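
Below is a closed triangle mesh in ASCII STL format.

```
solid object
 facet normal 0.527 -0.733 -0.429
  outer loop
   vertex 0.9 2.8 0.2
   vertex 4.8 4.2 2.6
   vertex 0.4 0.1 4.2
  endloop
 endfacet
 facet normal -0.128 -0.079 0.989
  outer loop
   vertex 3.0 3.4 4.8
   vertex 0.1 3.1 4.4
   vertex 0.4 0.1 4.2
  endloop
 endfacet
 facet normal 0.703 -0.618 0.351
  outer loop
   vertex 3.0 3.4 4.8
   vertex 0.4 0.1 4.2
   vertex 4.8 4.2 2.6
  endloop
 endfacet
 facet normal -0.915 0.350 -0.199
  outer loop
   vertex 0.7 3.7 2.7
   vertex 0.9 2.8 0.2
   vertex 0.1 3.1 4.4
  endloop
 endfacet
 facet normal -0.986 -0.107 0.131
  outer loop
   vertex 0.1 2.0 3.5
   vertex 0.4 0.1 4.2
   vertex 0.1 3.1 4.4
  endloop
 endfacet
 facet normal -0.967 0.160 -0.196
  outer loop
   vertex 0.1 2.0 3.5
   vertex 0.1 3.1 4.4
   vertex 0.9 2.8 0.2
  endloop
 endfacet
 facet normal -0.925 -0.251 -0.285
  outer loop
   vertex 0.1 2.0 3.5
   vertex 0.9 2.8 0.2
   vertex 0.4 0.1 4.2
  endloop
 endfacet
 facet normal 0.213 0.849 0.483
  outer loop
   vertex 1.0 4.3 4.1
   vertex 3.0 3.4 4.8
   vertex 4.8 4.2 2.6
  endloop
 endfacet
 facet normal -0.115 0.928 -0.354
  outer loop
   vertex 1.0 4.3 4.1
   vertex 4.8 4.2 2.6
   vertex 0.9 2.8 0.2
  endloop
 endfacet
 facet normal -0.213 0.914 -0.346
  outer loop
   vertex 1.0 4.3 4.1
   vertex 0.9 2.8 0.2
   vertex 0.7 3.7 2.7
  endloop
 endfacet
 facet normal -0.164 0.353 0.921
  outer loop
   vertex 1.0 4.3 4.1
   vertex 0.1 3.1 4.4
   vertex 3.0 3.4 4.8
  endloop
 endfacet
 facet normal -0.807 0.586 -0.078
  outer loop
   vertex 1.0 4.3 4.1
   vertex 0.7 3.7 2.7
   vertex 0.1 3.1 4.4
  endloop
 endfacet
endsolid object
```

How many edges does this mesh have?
18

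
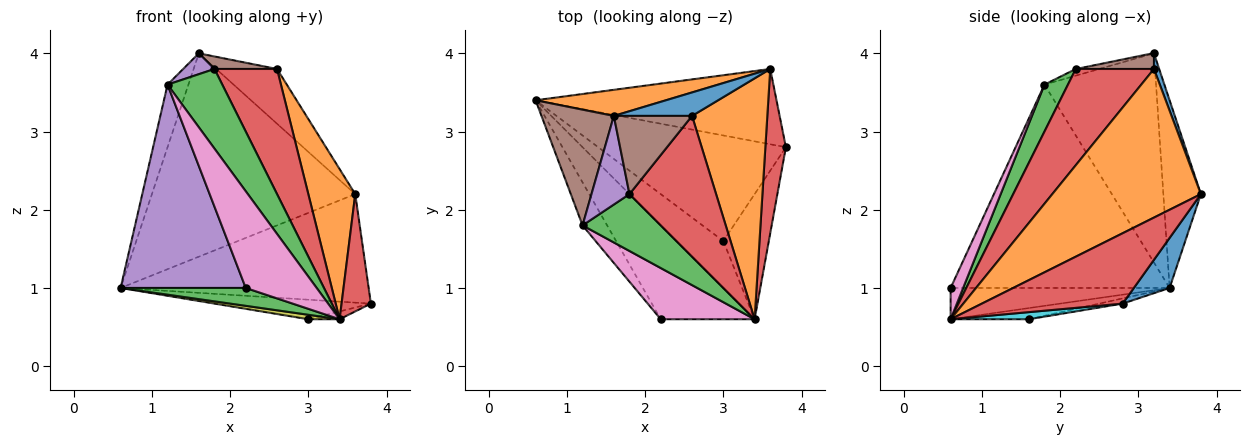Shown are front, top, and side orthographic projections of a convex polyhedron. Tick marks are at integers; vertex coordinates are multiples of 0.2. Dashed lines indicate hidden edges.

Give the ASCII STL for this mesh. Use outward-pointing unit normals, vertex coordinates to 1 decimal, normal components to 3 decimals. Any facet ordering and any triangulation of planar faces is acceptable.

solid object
 facet normal 0.118 0.816 -0.566
  outer loop
   vertex 3.6 3.8 2.2
   vertex 3.8 2.8 0.8
   vertex 0.6 3.4 1.0
  endloop
 endfacet
 facet normal -0.180 0.976 0.125
  outer loop
   vertex 3.6 3.8 2.2
   vertex 0.6 3.4 1.0
   vertex 1.6 3.2 4.0
  endloop
 endfacet
 facet normal -0.311 -0.178 -0.934
  outer loop
   vertex 3.4 0.6 0.6
   vertex 2.2 0.6 1.0
   vertex 0.6 3.4 1.0
  endloop
 endfacet
 facet normal 0.941 -0.196 0.275
  outer loop
   vertex 3.4 0.6 0.6
   vertex 3.8 2.8 0.8
   vertex 3.6 3.8 2.2
  endloop
 endfacet
 facet normal -0.864 -0.493 -0.104
  outer loop
   vertex 1.2 1.8 3.6
   vertex 0.6 3.4 1.0
   vertex 2.2 0.6 1.0
  endloop
 endfacet
 facet normal -0.931 0.174 0.322
  outer loop
   vertex 1.2 1.8 3.6
   vertex 1.6 3.2 4.0
   vertex 0.6 3.4 1.0
  endloop
 endfacet
 facet normal 0.154 -0.873 0.462
  outer loop
   vertex 1.2 1.8 3.6
   vertex 2.2 0.6 1.0
   vertex 3.4 0.6 0.6
  endloop
 endfacet
 facet normal -0.027 0.182 -0.983
  outer loop
   vertex 3.0 1.6 0.6
   vertex 0.6 3.4 1.0
   vertex 3.8 2.8 0.8
  endloop
 endfacet
 facet normal -0.231 -0.092 -0.969
  outer loop
   vertex 3.0 1.6 0.6
   vertex 3.4 0.6 0.6
   vertex 0.6 3.4 1.0
  endloop
 endfacet
 facet normal 0.154 0.062 -0.986
  outer loop
   vertex 3.0 1.6 0.6
   vertex 3.8 2.8 0.8
   vertex 3.4 0.6 0.6
  endloop
 endfacet
 facet normal 0.079 0.916 0.393
  outer loop
   vertex 2.6 3.2 3.8
   vertex 3.6 3.8 2.2
   vertex 1.6 3.2 4.0
  endloop
 endfacet
 facet normal 0.859 -0.271 0.435
  outer loop
   vertex 2.6 3.2 3.8
   vertex 3.4 0.6 0.6
   vertex 3.6 3.8 2.2
  endloop
 endfacet
 facet normal 0.329 -0.768 0.549
  outer loop
   vertex 1.8 2.2 3.8
   vertex 1.2 1.8 3.6
   vertex 3.4 0.6 0.6
  endloop
 endfacet
 facet normal 0.639 -0.511 0.575
  outer loop
   vertex 1.8 2.2 3.8
   vertex 3.4 0.6 0.6
   vertex 2.6 3.2 3.8
  endloop
 endfacet
 facet normal -0.169 -0.226 0.959
  outer loop
   vertex 1.8 2.2 3.8
   vertex 1.6 3.2 4.0
   vertex 1.2 1.8 3.6
  endloop
 endfacet
 facet normal 0.194 -0.155 0.969
  outer loop
   vertex 1.8 2.2 3.8
   vertex 2.6 3.2 3.8
   vertex 1.6 3.2 4.0
  endloop
 endfacet
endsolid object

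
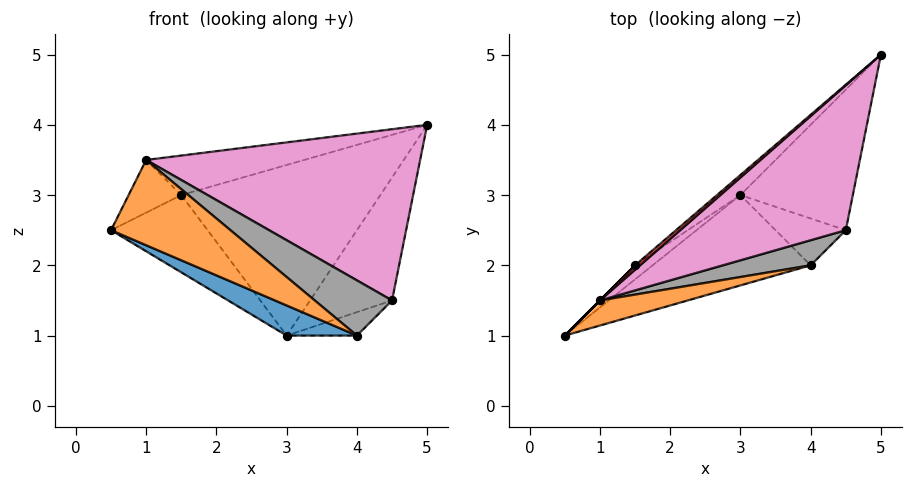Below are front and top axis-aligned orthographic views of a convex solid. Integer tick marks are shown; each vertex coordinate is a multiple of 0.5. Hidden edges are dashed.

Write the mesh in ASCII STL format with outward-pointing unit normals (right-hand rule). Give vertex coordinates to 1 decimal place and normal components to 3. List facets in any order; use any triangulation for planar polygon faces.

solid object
 facet normal -0.302 -0.302 -0.905
  outer loop
   vertex 3.0 3.0 1.0
   vertex 4.0 2.0 1.0
   vertex 0.5 1.0 2.5
  endloop
 endfacet
 facet normal 0.367 -0.892 0.262
  outer loop
   vertex 1.0 1.5 3.5
   vertex 0.5 1.0 2.5
   vertex 4.0 2.0 1.0
  endloop
 endfacet
 facet normal -0.707 0.707 0.000
  outer loop
   vertex 1.5 2.0 3.0
   vertex 0.5 1.0 2.5
   vertex 1.0 1.5 3.5
  endloop
 endfacet
 facet normal -0.662 0.745 0.083
  outer loop
   vertex 1.5 2.0 3.0
   vertex 1.0 1.5 3.5
   vertex 5.0 5.0 4.0
  endloop
 endfacet
 facet normal -0.667 0.733 -0.133
  outer loop
   vertex 1.5 2.0 3.0
   vertex 3.0 3.0 1.0
   vertex 0.5 1.0 2.5
  endloop
 endfacet
 facet normal -0.633 0.769 -0.090
  outer loop
   vertex 1.5 2.0 3.0
   vertex 5.0 5.0 4.0
   vertex 3.0 3.0 1.0
  endloop
 endfacet
 facet normal 0.506 -0.658 0.557
  outer loop
   vertex 4.5 2.5 1.5
   vertex 5.0 5.0 4.0
   vertex 1.0 1.5 3.5
  endloop
 endfacet
 facet normal 0.445 -0.815 0.371
  outer loop
   vertex 4.5 2.5 1.5
   vertex 1.0 1.5 3.5
   vertex 4.0 2.0 1.0
  endloop
 endfacet
 facet normal 0.426 0.596 -0.681
  outer loop
   vertex 4.5 2.5 1.5
   vertex 3.0 3.0 1.0
   vertex 5.0 5.0 4.0
  endloop
 endfacet
 facet normal 0.408 0.408 -0.816
  outer loop
   vertex 4.5 2.5 1.5
   vertex 4.0 2.0 1.0
   vertex 3.0 3.0 1.0
  endloop
 endfacet
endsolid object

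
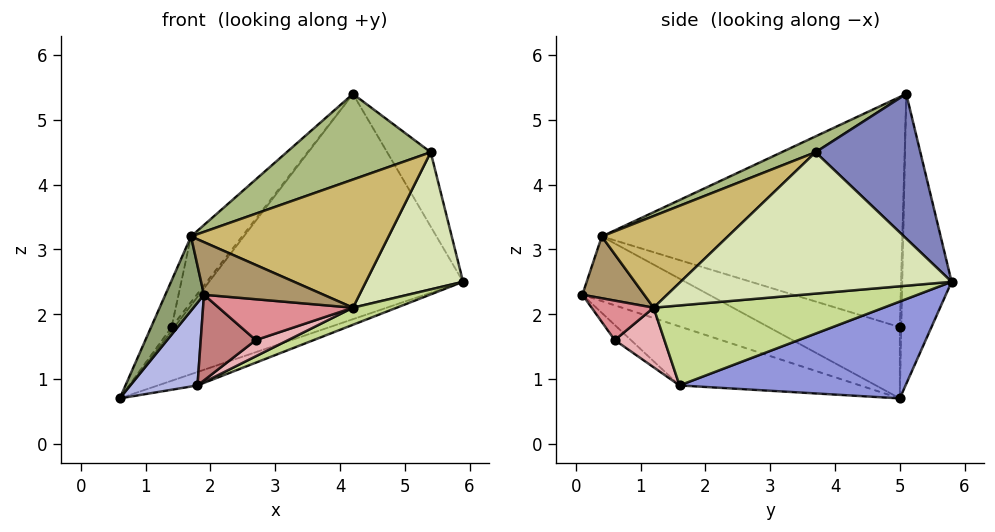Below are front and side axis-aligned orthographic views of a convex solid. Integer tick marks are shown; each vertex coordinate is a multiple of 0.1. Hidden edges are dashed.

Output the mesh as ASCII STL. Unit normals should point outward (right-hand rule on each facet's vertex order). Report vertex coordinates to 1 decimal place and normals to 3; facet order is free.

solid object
 facet normal -0.189 0.974 0.124
  outer loop
   vertex 4.2 5.1 5.4
   vertex 5.9 5.8 2.5
   vertex 0.6 5.0 0.7
  endloop
 endfacet
 facet normal 0.780 0.324 0.535
  outer loop
   vertex 5.4 3.7 4.5
   vertex 5.9 5.8 2.5
   vertex 4.2 5.1 5.4
  endloop
 endfacet
 facet normal 0.314 0.055 -0.948
  outer loop
   vertex 1.8 1.6 0.9
   vertex 0.6 5.0 0.7
   vertex 5.9 5.8 2.5
  endloop
 endfacet
 facet normal -0.896 -0.333 -0.293
  outer loop
   vertex 1.8 1.6 0.9
   vertex 1.9 0.1 2.3
   vertex 0.6 5.0 0.7
  endloop
 endfacet
 facet normal -0.950 -0.290 -0.115
  outer loop
   vertex 1.7 0.4 3.2
   vertex 0.6 5.0 0.7
   vertex 1.9 0.1 2.3
  endloop
 endfacet
 facet normal 0.110 -0.469 0.876
  outer loop
   vertex 1.7 0.4 3.2
   vertex 5.4 3.7 4.5
   vertex 4.2 5.1 5.4
  endloop
 endfacet
 facet normal 0.435 -0.083 -0.897
  outer loop
   vertex 4.2 1.2 2.1
   vertex 1.8 1.6 0.9
   vertex 5.9 5.8 2.5
  endloop
 endfacet
 facet normal 0.935 -0.335 -0.118
  outer loop
   vertex 4.2 1.2 2.1
   vertex 5.9 5.8 2.5
   vertex 5.4 3.7 4.5
  endloop
 endfacet
 facet normal 0.427 -0.825 0.370
  outer loop
   vertex 4.2 1.2 2.1
   vertex 1.7 0.4 3.2
   vertex 1.9 0.1 2.3
  endloop
 endfacet
 facet normal 0.459 -0.720 0.520
  outer loop
   vertex 4.2 1.2 2.1
   vertex 5.4 3.7 4.5
   vertex 1.7 0.4 3.2
  endloop
 endfacet
 facet normal -0.455 0.827 0.331
  outer loop
   vertex 1.4 5.0 1.8
   vertex 4.2 5.1 5.4
   vertex 0.6 5.0 0.7
  endloop
 endfacet
 facet normal -0.802 0.125 0.584
  outer loop
   vertex 1.4 5.0 1.8
   vertex 0.6 5.0 0.7
   vertex 1.7 0.4 3.2
  endloop
 endfacet
 facet normal -0.784 0.133 0.606
  outer loop
   vertex 1.4 5.0 1.8
   vertex 1.7 0.4 3.2
   vertex 4.2 5.1 5.4
  endloop
 endfacet
 facet normal -0.199 -0.676 -0.710
  outer loop
   vertex 2.7 0.6 1.6
   vertex 1.9 0.1 2.3
   vertex 1.8 1.6 0.9
  endloop
 endfacet
 facet normal 0.414 -0.895 -0.167
  outer loop
   vertex 2.7 0.6 1.6
   vertex 4.2 1.2 2.1
   vertex 1.9 0.1 2.3
  endloop
 endfacet
 facet normal 0.397 -0.259 -0.880
  outer loop
   vertex 2.7 0.6 1.6
   vertex 1.8 1.6 0.9
   vertex 4.2 1.2 2.1
  endloop
 endfacet
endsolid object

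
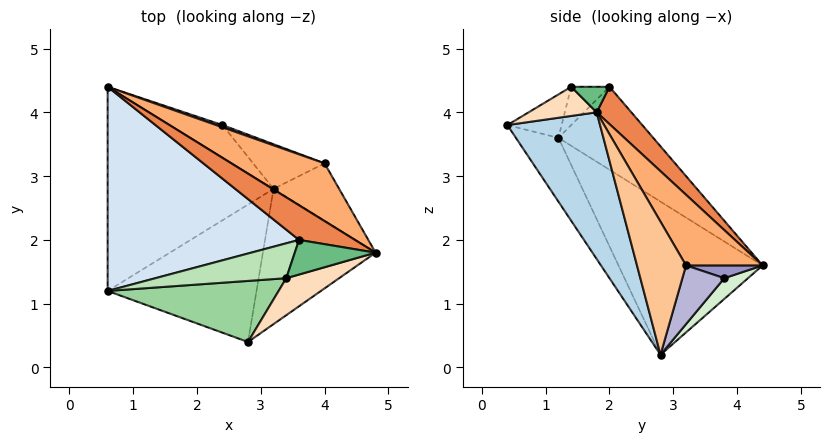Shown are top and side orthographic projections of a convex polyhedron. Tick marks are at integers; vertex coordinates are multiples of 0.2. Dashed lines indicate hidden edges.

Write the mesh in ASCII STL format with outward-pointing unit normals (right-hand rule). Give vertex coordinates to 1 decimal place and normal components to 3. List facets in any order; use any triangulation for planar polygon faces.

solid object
 facet normal -0.616 -0.417 -0.668
  outer loop
   vertex 3.2 2.8 0.2
   vertex 0.6 1.2 3.6
   vertex 0.6 4.4 1.6
  endloop
 endfacet
 facet normal -0.239 -0.796 -0.557
  outer loop
   vertex 2.8 0.4 3.8
   vertex 0.6 1.2 3.6
   vertex 3.2 2.8 0.2
  endloop
 endfacet
 facet normal 0.548 -0.723 -0.421
  outer loop
   vertex 2.8 0.4 3.8
   vertex 3.2 2.8 0.2
   vertex 4.8 1.8 4.0
  endloop
 endfacet
 facet normal -0.345 0.497 0.796
  outer loop
   vertex 3.6 2.0 4.4
   vertex 0.6 4.4 1.6
   vertex 0.6 1.2 3.6
  endloop
 endfacet
 facet normal 0.286 0.857 0.429
  outer loop
   vertex 3.6 2.0 4.4
   vertex 4.8 1.8 4.0
   vertex 0.6 4.4 1.6
  endloop
 endfacet
 facet normal 0.305 0.863 0.402
  outer loop
   vertex 4.0 3.2 1.6
   vertex 0.6 4.4 1.6
   vertex 4.8 1.8 4.0
  endloop
 endfacet
 facet normal 0.871 -0.239 -0.430
  outer loop
   vertex 4.0 3.2 1.6
   vertex 4.8 1.8 4.0
   vertex 3.2 2.8 0.2
  endloop
 endfacet
 facet normal 0.374 -0.632 0.679
  outer loop
   vertex 3.4 1.4 4.4
   vertex 2.8 0.4 3.8
   vertex 4.8 1.8 4.0
  endloop
 endfacet
 facet normal 0.300 -0.100 0.949
  outer loop
   vertex 3.4 1.4 4.4
   vertex 4.8 1.8 4.0
   vertex 3.6 2.0 4.4
  endloop
 endfacet
 facet normal -0.226 -0.398 0.889
  outer loop
   vertex 3.4 1.4 4.4
   vertex 0.6 1.2 3.6
   vertex 2.8 0.4 3.8
  endloop
 endfacet
 facet normal -0.280 0.093 0.956
  outer loop
   vertex 3.4 1.4 4.4
   vertex 3.6 2.0 4.4
   vertex 0.6 1.2 3.6
  endloop
 endfacet
 facet normal 0.212 0.816 -0.538
  outer loop
   vertex 2.4 3.8 1.4
   vertex 3.2 2.8 0.2
   vertex 0.6 4.4 1.6
  endloop
 endfacet
 facet normal 0.328 0.930 0.164
  outer loop
   vertex 2.4 3.8 1.4
   vertex 0.6 4.4 1.6
   vertex 4.0 3.2 1.6
  endloop
 endfacet
 facet normal 0.363 0.820 -0.442
  outer loop
   vertex 2.4 3.8 1.4
   vertex 4.0 3.2 1.6
   vertex 3.2 2.8 0.2
  endloop
 endfacet
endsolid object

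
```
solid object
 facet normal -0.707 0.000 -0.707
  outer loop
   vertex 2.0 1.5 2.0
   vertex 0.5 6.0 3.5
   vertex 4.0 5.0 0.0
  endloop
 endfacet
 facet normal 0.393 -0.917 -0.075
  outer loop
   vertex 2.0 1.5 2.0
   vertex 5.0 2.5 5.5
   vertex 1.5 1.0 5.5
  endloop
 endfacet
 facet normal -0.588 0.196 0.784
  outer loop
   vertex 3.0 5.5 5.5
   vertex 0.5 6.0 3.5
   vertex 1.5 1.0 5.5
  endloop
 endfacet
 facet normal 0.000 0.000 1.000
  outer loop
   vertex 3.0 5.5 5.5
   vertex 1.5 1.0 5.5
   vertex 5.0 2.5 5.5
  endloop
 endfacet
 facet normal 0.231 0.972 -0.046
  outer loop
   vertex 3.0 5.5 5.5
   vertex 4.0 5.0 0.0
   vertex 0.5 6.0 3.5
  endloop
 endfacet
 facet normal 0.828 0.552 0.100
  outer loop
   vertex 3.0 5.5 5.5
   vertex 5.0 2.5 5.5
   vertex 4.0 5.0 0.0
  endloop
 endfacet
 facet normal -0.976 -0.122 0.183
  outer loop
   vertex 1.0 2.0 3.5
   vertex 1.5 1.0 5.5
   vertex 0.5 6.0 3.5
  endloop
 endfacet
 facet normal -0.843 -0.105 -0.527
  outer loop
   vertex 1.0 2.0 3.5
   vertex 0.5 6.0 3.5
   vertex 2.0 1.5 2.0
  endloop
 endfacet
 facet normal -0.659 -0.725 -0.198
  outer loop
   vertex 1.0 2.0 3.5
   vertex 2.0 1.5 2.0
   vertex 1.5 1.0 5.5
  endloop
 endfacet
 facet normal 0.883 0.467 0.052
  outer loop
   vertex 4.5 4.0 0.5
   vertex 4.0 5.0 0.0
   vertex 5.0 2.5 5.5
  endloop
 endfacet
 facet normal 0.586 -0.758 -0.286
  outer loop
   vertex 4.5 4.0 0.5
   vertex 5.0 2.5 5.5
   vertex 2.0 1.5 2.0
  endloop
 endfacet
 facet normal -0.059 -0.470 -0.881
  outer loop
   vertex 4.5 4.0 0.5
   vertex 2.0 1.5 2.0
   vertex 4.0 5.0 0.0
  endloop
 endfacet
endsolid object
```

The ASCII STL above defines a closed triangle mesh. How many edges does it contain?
18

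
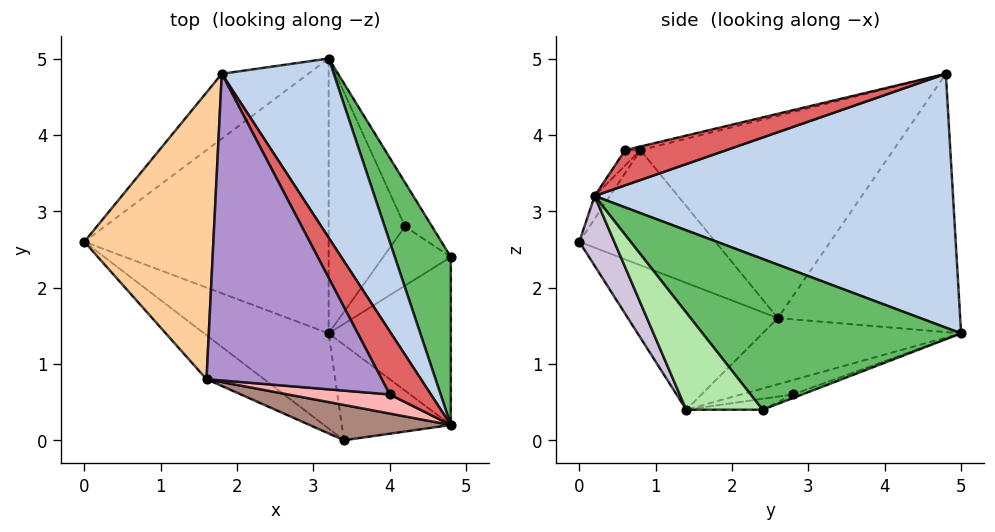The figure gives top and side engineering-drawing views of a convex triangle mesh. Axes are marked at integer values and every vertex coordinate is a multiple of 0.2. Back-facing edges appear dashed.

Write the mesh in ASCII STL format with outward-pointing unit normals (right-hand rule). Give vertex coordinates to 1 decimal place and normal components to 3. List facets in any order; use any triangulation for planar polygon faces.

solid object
 facet normal -0.596 0.778 -0.200
  outer loop
   vertex 1.8 4.8 4.8
   vertex 3.2 5.0 1.4
   vertex 0.0 2.6 1.6
  endloop
 endfacet
 facet normal 0.832 0.415 0.367
  outer loop
   vertex 1.8 4.8 4.8
   vertex 4.8 0.2 3.2
   vertex 3.2 5.0 1.4
  endloop
 endfacet
 facet normal -0.252 0.259 -0.932
  outer loop
   vertex 3.2 1.4 0.4
   vertex 0.0 2.6 1.6
   vertex 3.2 5.0 1.4
  endloop
 endfacet
 facet normal -0.840 -0.092 0.535
  outer loop
   vertex 1.6 0.8 3.8
   vertex 1.8 4.8 4.8
   vertex 0.0 2.6 1.6
  endloop
 endfacet
 facet normal 0.857 0.405 0.318
  outer loop
   vertex 4.8 2.4 0.4
   vertex 3.2 5.0 1.4
   vertex 4.8 0.2 3.2
  endloop
 endfacet
 facet normal 0.441 -0.706 -0.554
  outer loop
   vertex 4.8 2.4 0.4
   vertex 4.8 0.2 3.2
   vertex 3.2 1.4 0.4
  endloop
 endfacet
 facet normal 0.642 0.157 0.751
  outer loop
   vertex 4.0 0.6 3.8
   vertex 4.8 0.2 3.2
   vertex 1.8 4.8 4.8
  endloop
 endfacet
 facet normal -0.073 -0.872 0.484
  outer loop
   vertex 4.0 0.6 3.8
   vertex 1.6 0.8 3.8
   vertex 4.8 0.2 3.2
  endloop
 endfacet
 facet normal -0.020 -0.242 0.970
  outer loop
   vertex 4.0 0.6 3.8
   vertex 1.8 4.8 4.8
   vertex 1.6 0.8 3.8
  endloop
 endfacet
 facet normal 0.337 -0.780 -0.527
  outer loop
   vertex 3.4 0.0 2.6
   vertex 3.2 1.4 0.4
   vertex 4.8 0.2 3.2
  endloop
 endfacet
 facet normal -0.076 -0.879 0.471
  outer loop
   vertex 3.4 0.0 2.6
   vertex 4.8 0.2 3.2
   vertex 1.6 0.8 3.8
  endloop
 endfacet
 facet normal -0.456 -0.769 -0.448
  outer loop
   vertex 3.4 0.0 2.6
   vertex 0.0 2.6 1.6
   vertex 3.2 1.4 0.4
  endloop
 endfacet
 facet normal -0.535 -0.802 -0.267
  outer loop
   vertex 3.4 0.0 2.6
   vertex 1.6 0.8 3.8
   vertex 0.0 2.6 1.6
  endloop
 endfacet
 facet normal -0.179 0.263 -0.948
  outer loop
   vertex 4.2 2.8 0.6
   vertex 3.2 1.4 0.4
   vertex 3.2 5.0 1.4
  endloop
 endfacet
 facet normal -0.124 0.289 -0.949
  outer loop
   vertex 4.2 2.8 0.6
   vertex 3.2 5.0 1.4
   vertex 4.8 2.4 0.4
  endloop
 endfacet
 facet normal -0.154 0.247 -0.957
  outer loop
   vertex 4.2 2.8 0.6
   vertex 4.8 2.4 0.4
   vertex 3.2 1.4 0.4
  endloop
 endfacet
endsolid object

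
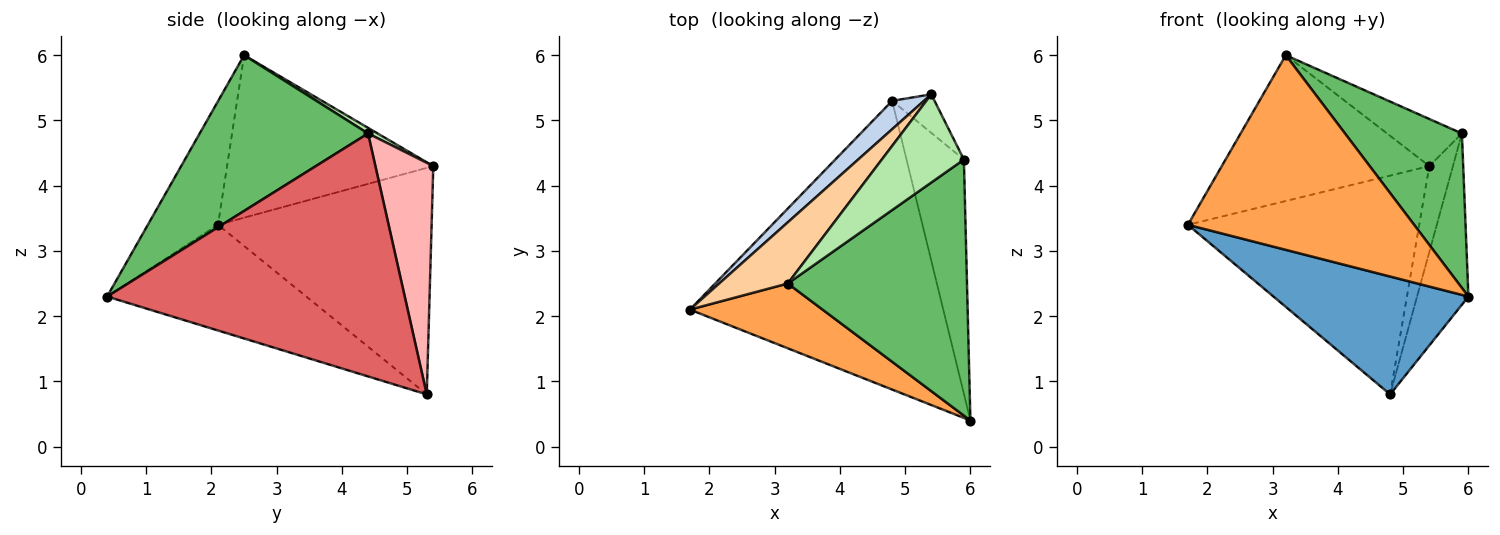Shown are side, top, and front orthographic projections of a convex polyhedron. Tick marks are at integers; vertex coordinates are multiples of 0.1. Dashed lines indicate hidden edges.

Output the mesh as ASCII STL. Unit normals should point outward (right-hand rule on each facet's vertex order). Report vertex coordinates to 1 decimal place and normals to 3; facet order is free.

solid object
 facet normal -0.360 -0.353 -0.864
  outer loop
   vertex 4.8 5.3 0.8
   vertex 6.0 0.4 2.3
   vertex 1.7 2.1 3.4
  endloop
 endfacet
 facet normal -0.675 0.731 0.095
  outer loop
   vertex 4.8 5.3 0.8
   vertex 1.7 2.1 3.4
   vertex 5.4 5.4 4.3
  endloop
 endfacet
 facet normal -0.282 -0.910 0.303
  outer loop
   vertex 3.2 2.5 6.0
   vertex 1.7 2.1 3.4
   vertex 6.0 0.4 2.3
  endloop
 endfacet
 facet normal -0.676 0.680 0.285
  outer loop
   vertex 3.2 2.5 6.0
   vertex 5.4 5.4 4.3
   vertex 1.7 2.1 3.4
  endloop
 endfacet
 facet normal 0.597 -0.414 0.687
  outer loop
   vertex 5.9 4.4 4.8
   vertex 3.2 2.5 6.0
   vertex 6.0 0.4 2.3
  endloop
 endfacet
 facet normal 0.060 0.470 0.880
  outer loop
   vertex 5.9 4.4 4.8
   vertex 5.4 5.4 4.3
   vertex 3.2 2.5 6.0
  endloop
 endfacet
 facet normal 0.960 0.166 -0.227
  outer loop
   vertex 5.9 4.4 4.8
   vertex 6.0 0.4 2.3
   vertex 4.8 5.3 0.8
  endloop
 endfacet
 facet normal 0.913 0.373 -0.167
  outer loop
   vertex 5.9 4.4 4.8
   vertex 4.8 5.3 0.8
   vertex 5.4 5.4 4.3
  endloop
 endfacet
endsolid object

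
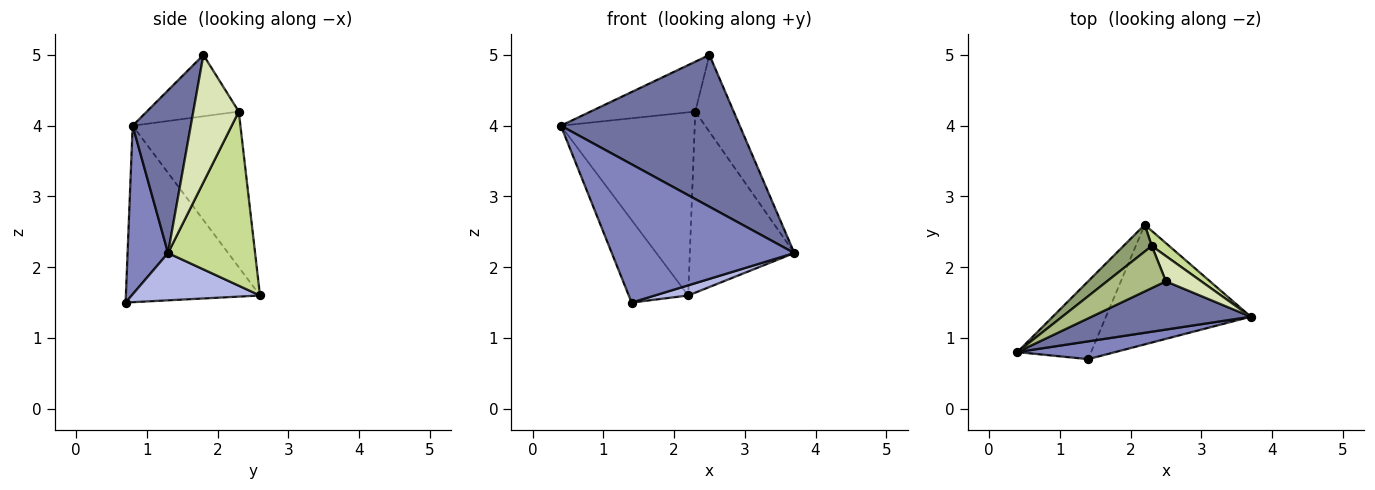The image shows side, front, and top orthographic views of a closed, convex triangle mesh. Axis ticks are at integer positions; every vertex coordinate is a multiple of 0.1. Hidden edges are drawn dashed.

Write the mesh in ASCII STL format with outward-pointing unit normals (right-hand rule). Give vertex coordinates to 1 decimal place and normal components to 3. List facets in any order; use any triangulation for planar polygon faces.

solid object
 facet normal 0.296 -0.910 0.289
  outer loop
   vertex 2.5 1.8 5.0
   vertex 0.4 0.8 4.0
   vertex 3.7 1.3 2.2
  endloop
 endfacet
 facet normal 0.215 -0.969 0.125
  outer loop
   vertex 1.4 0.7 1.5
   vertex 3.7 1.3 2.2
   vertex 0.4 0.8 4.0
  endloop
 endfacet
 facet normal -0.854 0.378 -0.357
  outer loop
   vertex 1.4 0.7 1.5
   vertex 0.4 0.8 4.0
   vertex 2.2 2.6 1.6
  endloop
 endfacet
 facet normal 0.309 -0.080 -0.948
  outer loop
   vertex 1.4 0.7 1.5
   vertex 2.2 2.6 1.6
   vertex 3.7 1.3 2.2
  endloop
 endfacet
 facet normal -0.623 0.774 0.113
  outer loop
   vertex 2.3 2.3 4.2
   vertex 2.2 2.6 1.6
   vertex 0.4 0.8 4.0
  endloop
 endfacet
 facet normal -0.557 0.634 0.536
  outer loop
   vertex 2.3 2.3 4.2
   vertex 0.4 0.8 4.0
   vertex 2.5 1.8 5.0
  endloop
 endfacet
 facet normal 0.639 0.767 0.064
  outer loop
   vertex 2.3 2.3 4.2
   vertex 3.7 1.3 2.2
   vertex 2.2 2.6 1.6
  endloop
 endfacet
 facet normal 0.747 0.631 0.208
  outer loop
   vertex 2.3 2.3 4.2
   vertex 2.5 1.8 5.0
   vertex 3.7 1.3 2.2
  endloop
 endfacet
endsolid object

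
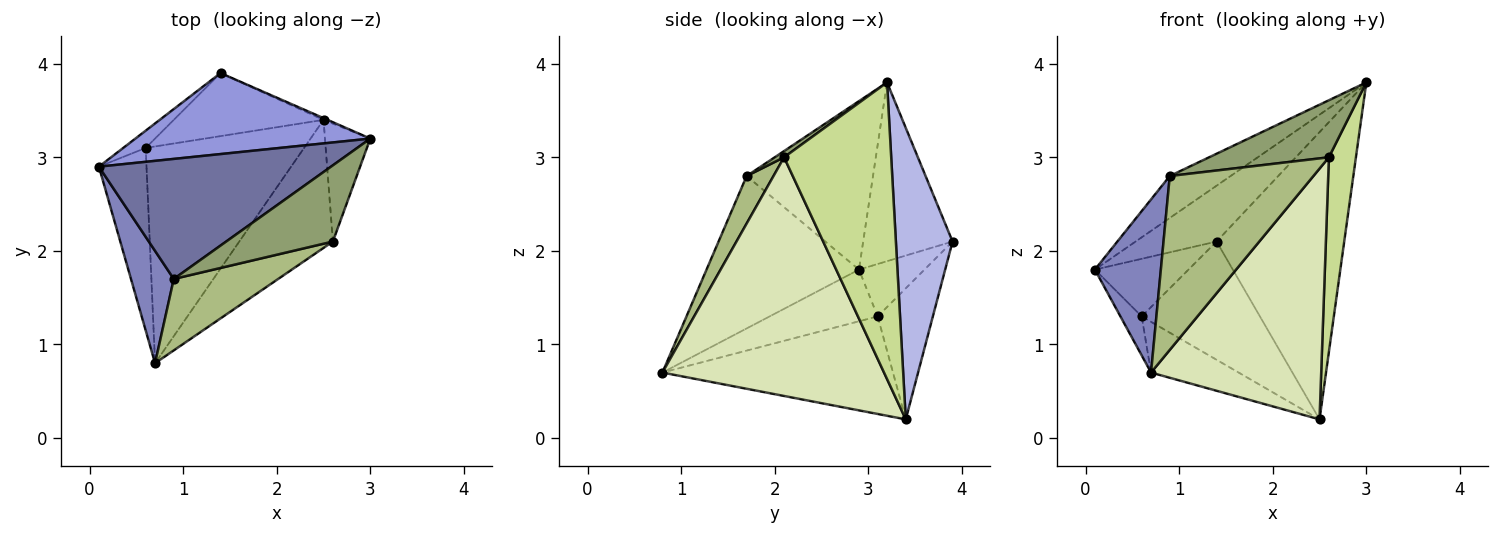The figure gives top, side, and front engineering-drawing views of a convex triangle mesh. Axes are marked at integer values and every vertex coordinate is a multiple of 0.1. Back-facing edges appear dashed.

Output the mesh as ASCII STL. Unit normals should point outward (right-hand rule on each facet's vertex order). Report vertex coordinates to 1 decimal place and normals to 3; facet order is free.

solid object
 facet normal -0.565 0.272 0.779
  outer loop
   vertex 0.9 1.7 2.8
   vertex 3.0 3.2 3.8
   vertex 0.1 2.9 1.8
  endloop
 endfacet
 facet normal -0.889 -0.385 0.249
  outer loop
   vertex 0.9 1.7 2.8
   vertex 0.1 2.9 1.8
   vertex 0.7 0.8 0.7
  endloop
 endfacet
 facet normal -0.531 0.481 0.698
  outer loop
   vertex 1.4 3.9 2.1
   vertex 0.1 2.9 1.8
   vertex 3.0 3.2 3.8
  endloop
 endfacet
 facet normal 0.406 0.914 -0.006
  outer loop
   vertex 1.4 3.9 2.1
   vertex 3.0 3.2 3.8
   vertex 2.5 3.4 0.2
  endloop
 endfacet
 facet normal 0.047 -0.599 0.800
  outer loop
   vertex 2.6 2.1 3.0
   vertex 3.0 3.2 3.8
   vertex 0.9 1.7 2.8
  endloop
 endfacet
 facet normal 0.170 -0.911 0.374
  outer loop
   vertex 2.6 2.1 3.0
   vertex 0.9 1.7 2.8
   vertex 0.7 0.8 0.7
  endloop
 endfacet
 facet normal 0.959 -0.242 -0.147
  outer loop
   vertex 2.6 2.1 3.0
   vertex 2.5 3.4 0.2
   vertex 3.0 3.2 3.8
  endloop
 endfacet
 facet normal 0.757 -0.581 -0.297
  outer loop
   vertex 2.6 2.1 3.0
   vertex 0.7 0.8 0.7
   vertex 2.5 3.4 0.2
  endloop
 endfacet
 facet normal -0.557 0.796 -0.239
  outer loop
   vertex 0.6 3.1 1.3
   vertex 0.1 2.9 1.8
   vertex 1.4 3.9 2.1
  endloop
 endfacet
 facet normal -0.381 0.816 -0.435
  outer loop
   vertex 0.6 3.1 1.3
   vertex 1.4 3.9 2.1
   vertex 2.5 3.4 0.2
  endloop
 endfacet
 facet normal -0.728 0.143 -0.671
  outer loop
   vertex 0.6 3.1 1.3
   vertex 0.7 0.8 0.7
   vertex 0.1 2.9 1.8
  endloop
 endfacet
 facet normal -0.514 0.195 -0.835
  outer loop
   vertex 0.6 3.1 1.3
   vertex 2.5 3.4 0.2
   vertex 0.7 0.8 0.7
  endloop
 endfacet
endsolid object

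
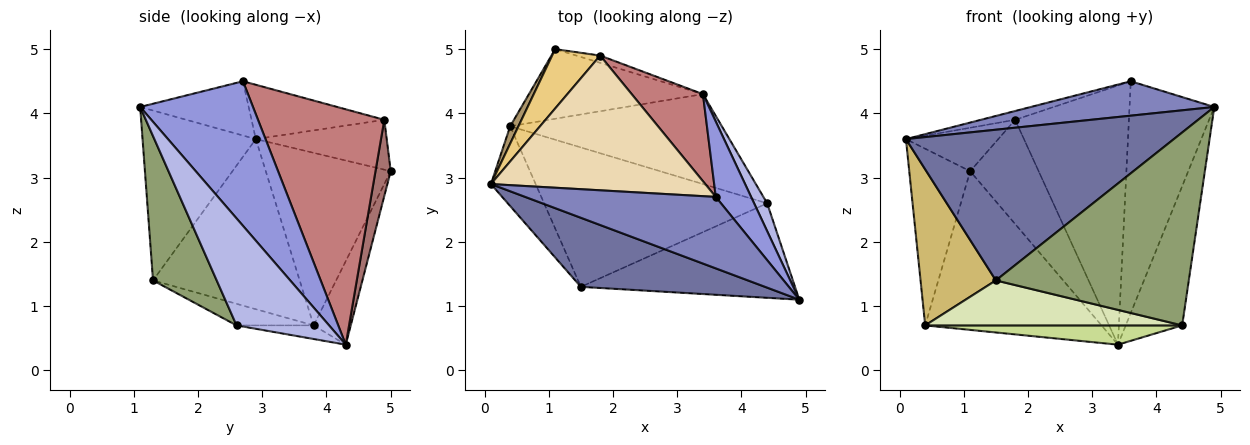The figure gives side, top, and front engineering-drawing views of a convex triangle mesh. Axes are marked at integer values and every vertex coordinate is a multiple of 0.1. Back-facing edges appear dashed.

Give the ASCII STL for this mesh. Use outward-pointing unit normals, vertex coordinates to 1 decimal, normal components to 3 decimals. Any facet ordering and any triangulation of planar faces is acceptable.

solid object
 facet normal -0.359 -0.849 0.389
  outer loop
   vertex 1.5 1.3 1.4
   vertex 4.9 1.1 4.1
   vertex 0.1 2.9 3.6
  endloop
 endfacet
 facet normal -0.248 -0.420 0.873
  outer loop
   vertex 3.6 2.7 4.5
   vertex 0.1 2.9 3.6
   vertex 4.9 1.1 4.1
  endloop
 endfacet
 facet normal 0.785 0.590 0.192
  outer loop
   vertex 3.6 2.7 4.5
   vertex 4.9 1.1 4.1
   vertex 3.4 4.3 0.4
  endloop
 endfacet
 facet normal 0.849 0.518 0.104
  outer loop
   vertex 4.4 2.6 0.7
   vertex 3.4 4.3 0.4
   vertex 4.9 1.1 4.1
  endloop
 endfacet
 facet normal 0.284 -0.861 -0.422
  outer loop
   vertex 4.4 2.6 0.7
   vertex 4.9 1.1 4.1
   vertex 1.5 1.3 1.4
  endloop
 endfacet
 facet normal -0.189 0.899 -0.394
  outer loop
   vertex 0.4 3.8 0.7
   vertex 1.1 5.0 3.1
   vertex 3.4 4.3 0.4
  endloop
 endfacet
 facet normal -0.063 -0.209 -0.976
  outer loop
   vertex 0.4 3.8 0.7
   vertex 3.4 4.3 0.4
   vertex 4.4 2.6 0.7
  endloop
 endfacet
 facet normal -0.092 -0.306 -0.948
  outer loop
   vertex 0.4 3.8 0.7
   vertex 4.4 2.6 0.7
   vertex 1.5 1.3 1.4
  endloop
 endfacet
 facet normal -0.898 0.438 0.043
  outer loop
   vertex 0.4 3.8 0.7
   vertex 0.1 2.9 3.6
   vertex 1.1 5.0 3.1
  endloop
 endfacet
 facet normal -0.866 -0.445 -0.228
  outer loop
   vertex 0.4 3.8 0.7
   vertex 1.5 1.3 1.4
   vertex 0.1 2.9 3.6
  endloop
 endfacet
 facet normal -0.642 0.453 0.618
  outer loop
   vertex 1.8 4.9 3.9
   vertex 1.1 5.0 3.1
   vertex 0.1 2.9 3.6
  endloop
 endfacet
 facet normal -0.245 0.063 0.967
  outer loop
   vertex 1.8 4.9 3.9
   vertex 0.1 2.9 3.6
   vertex 3.6 2.7 4.5
  endloop
 endfacet
 facet normal 0.217 0.974 -0.068
  outer loop
   vertex 1.8 4.9 3.9
   vertex 3.4 4.3 0.4
   vertex 1.1 5.0 3.1
  endloop
 endfacet
 facet normal 0.725 0.653 0.219
  outer loop
   vertex 1.8 4.9 3.9
   vertex 3.6 2.7 4.5
   vertex 3.4 4.3 0.4
  endloop
 endfacet
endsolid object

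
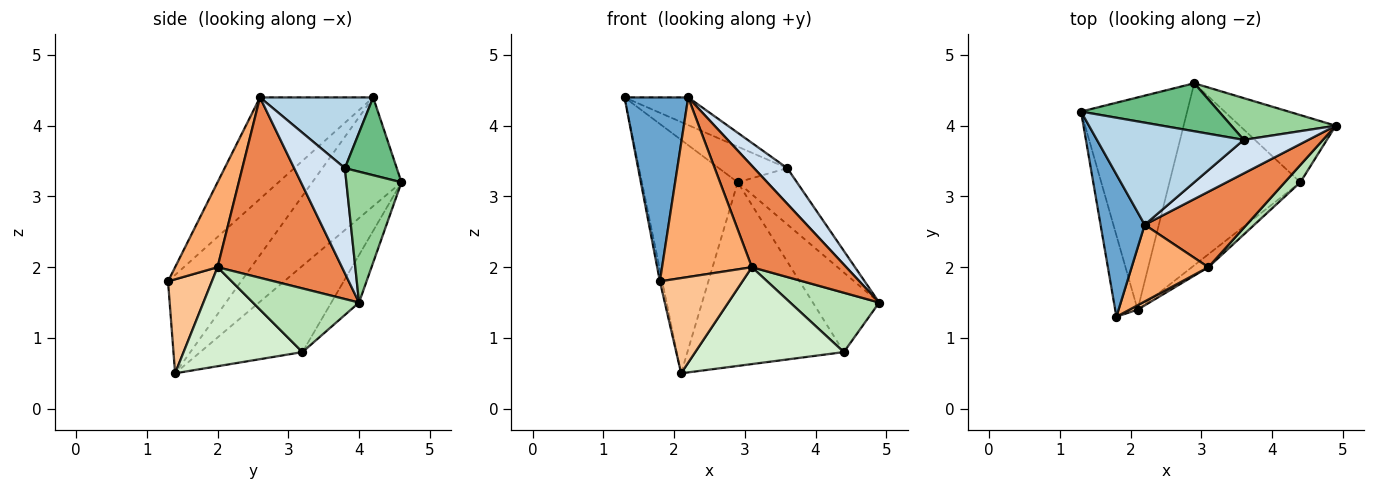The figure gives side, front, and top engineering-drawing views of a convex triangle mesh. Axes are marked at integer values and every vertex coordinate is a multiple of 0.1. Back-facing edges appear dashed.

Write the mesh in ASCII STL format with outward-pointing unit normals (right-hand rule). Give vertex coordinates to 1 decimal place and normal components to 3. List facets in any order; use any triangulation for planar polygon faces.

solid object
 facet normal -0.815 -0.458 0.355
  outer loop
   vertex 2.2 2.6 4.4
   vertex 1.3 4.2 4.4
   vertex 1.8 1.3 1.8
  endloop
 endfacet
 facet normal -0.974 0.031 -0.222
  outer loop
   vertex 2.1 1.4 0.5
   vertex 1.8 1.3 1.8
   vertex 1.3 4.2 4.4
  endloop
 endfacet
 facet normal 0.422 0.237 0.875
  outer loop
   vertex 3.6 3.8 3.4
   vertex 1.3 4.2 4.4
   vertex 2.2 2.6 4.4
  endloop
 endfacet
 facet normal 0.744 -0.487 0.458
  outer loop
   vertex 3.6 3.8 3.4
   vertex 2.2 2.6 4.4
   vertex 4.9 4.0 1.5
  endloop
 endfacet
 facet normal 0.726 -0.551 0.410
  outer loop
   vertex 3.1 2.0 2.0
   vertex 4.9 4.0 1.5
   vertex 2.2 2.6 4.4
  endloop
 endfacet
 facet normal 0.399 -0.843 0.360
  outer loop
   vertex 3.1 2.0 2.0
   vertex 2.2 2.6 4.4
   vertex 1.8 1.3 1.8
  endloop
 endfacet
 facet normal 0.469 -0.882 0.040
  outer loop
   vertex 3.1 2.0 2.0
   vertex 1.8 1.3 1.8
   vertex 2.1 1.4 0.5
  endloop
 endfacet
 facet normal -0.568 0.609 -0.554
  outer loop
   vertex 2.9 4.6 3.2
   vertex 2.1 1.4 0.5
   vertex 1.3 4.2 4.4
  endloop
 endfacet
 facet normal 0.412 0.544 0.731
  outer loop
   vertex 2.9 4.6 3.2
   vertex 1.3 4.2 4.4
   vertex 3.6 3.8 3.4
  endloop
 endfacet
 facet normal 0.599 0.643 0.477
  outer loop
   vertex 2.9 4.6 3.2
   vertex 3.6 3.8 3.4
   vertex 4.9 4.0 1.5
  endloop
 endfacet
 facet normal 0.753 -0.632 0.184
  outer loop
   vertex 4.4 3.2 0.8
   vertex 4.9 4.0 1.5
   vertex 3.1 2.0 2.0
  endloop
 endfacet
 facet normal 0.621 -0.777 -0.104
  outer loop
   vertex 4.4 3.2 0.8
   vertex 3.1 2.0 2.0
   vertex 2.1 1.4 0.5
  endloop
 endfacet
 facet normal -0.304 0.728 -0.615
  outer loop
   vertex 4.4 3.2 0.8
   vertex 2.9 4.6 3.2
   vertex 4.9 4.0 1.5
  endloop
 endfacet
 facet normal -0.421 0.644 -0.639
  outer loop
   vertex 4.4 3.2 0.8
   vertex 2.1 1.4 0.5
   vertex 2.9 4.6 3.2
  endloop
 endfacet
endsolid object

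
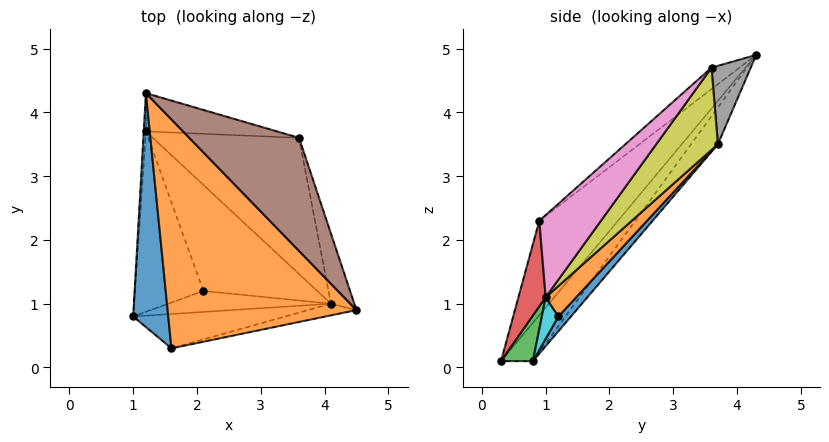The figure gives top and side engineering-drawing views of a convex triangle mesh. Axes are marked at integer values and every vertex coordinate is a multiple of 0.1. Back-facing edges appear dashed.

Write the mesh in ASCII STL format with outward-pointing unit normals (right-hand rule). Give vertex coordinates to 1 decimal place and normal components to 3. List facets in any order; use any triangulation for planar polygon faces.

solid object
 facet normal -0.552 -0.663 0.506
  outer loop
   vertex 1.6 0.3 0.1
   vertex 1.2 4.3 4.9
   vertex 1.0 0.8 0.1
  endloop
 endfacet
 facet normal -0.298 -0.745 0.596
  outer loop
   vertex 1.6 0.3 0.1
   vertex 4.5 0.9 2.3
   vertex 1.2 4.3 4.9
  endloop
 endfacet
 facet normal 0.271 0.325 -0.906
  outer loop
   vertex 4.1 1.0 1.1
   vertex 1.6 0.3 0.1
   vertex 1.0 0.8 0.1
  endloop
 endfacet
 facet normal 0.334 -0.924 -0.188
  outer loop
   vertex 4.1 1.0 1.1
   vertex 4.5 0.9 2.3
   vertex 1.6 0.3 0.1
  endloop
 endfacet
 facet normal -0.989 0.137 -0.059
  outer loop
   vertex 1.2 3.7 3.5
   vertex 1.0 0.8 0.1
   vertex 1.2 4.3 4.9
  endloop
 endfacet
 facet normal -0.140 -0.683 0.717
  outer loop
   vertex 3.6 3.6 4.7
   vertex 1.2 4.3 4.9
   vertex 4.5 0.9 2.3
  endloop
 endfacet
 facet normal 0.838 0.491 -0.238
  outer loop
   vertex 3.6 3.6 4.7
   vertex 4.5 0.9 2.3
   vertex 4.1 1.0 1.1
  endloop
 endfacet
 facet normal 0.229 0.895 -0.383
  outer loop
   vertex 3.6 3.6 4.7
   vertex 1.2 3.7 3.5
   vertex 1.2 4.3 4.9
  endloop
 endfacet
 facet normal 0.299 0.793 -0.531
  outer loop
   vertex 3.6 3.6 4.7
   vertex 4.1 1.0 1.1
   vertex 1.2 3.7 3.5
  endloop
 endfacet
 facet normal 0.173 0.713 -0.680
  outer loop
   vertex 2.1 1.2 0.8
   vertex 4.1 1.0 1.1
   vertex 1.0 0.8 0.1
  endloop
 endfacet
 facet normal 0.139 0.749 -0.647
  outer loop
   vertex 2.1 1.2 0.8
   vertex 1.0 0.8 0.1
   vertex 1.2 3.7 3.5
  endloop
 endfacet
 facet normal 0.171 0.751 -0.638
  outer loop
   vertex 2.1 1.2 0.8
   vertex 1.2 3.7 3.5
   vertex 4.1 1.0 1.1
  endloop
 endfacet
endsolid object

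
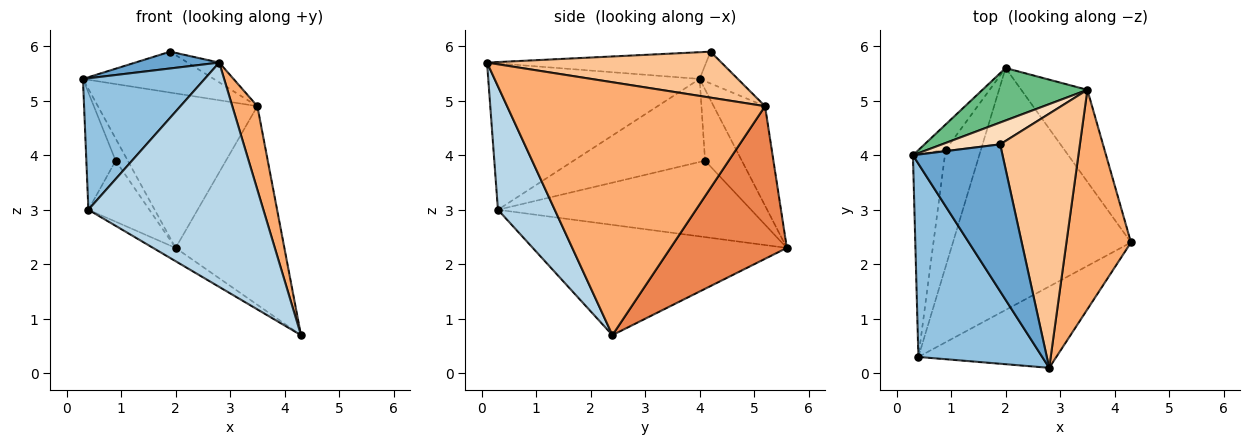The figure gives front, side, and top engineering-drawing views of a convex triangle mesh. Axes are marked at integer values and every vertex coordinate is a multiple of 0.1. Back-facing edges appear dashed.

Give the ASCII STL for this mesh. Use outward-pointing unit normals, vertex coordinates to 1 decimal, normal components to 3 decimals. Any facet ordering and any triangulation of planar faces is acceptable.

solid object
 facet normal -0.284 -0.109 0.953
  outer loop
   vertex 1.9 4.2 5.9
   vertex 0.3 4.0 5.4
   vertex 2.8 0.1 5.7
  endloop
 endfacet
 facet normal -0.699 -0.402 0.591
  outer loop
   vertex 0.4 0.3 3.0
   vertex 2.8 0.1 5.7
   vertex 0.3 4.0 5.4
  endloop
 endfacet
 facet normal 0.292 -0.899 -0.326
  outer loop
   vertex 0.4 0.3 3.0
   vertex 4.3 2.4 0.7
   vertex 2.8 0.1 5.7
  endloop
 endfacet
 facet normal -0.526 0.047 -0.849
  outer loop
   vertex 2.0 5.6 2.3
   vertex 4.3 2.4 0.7
   vertex 0.4 0.3 3.0
  endloop
 endfacet
 facet normal 0.696 0.651 -0.302
  outer loop
   vertex 3.5 5.2 4.9
   vertex 4.3 2.4 0.7
   vertex 2.0 5.6 2.3
  endloop
 endfacet
 facet normal 0.965 -0.094 0.246
  outer loop
   vertex 3.5 5.2 4.9
   vertex 2.8 0.1 5.7
   vertex 4.3 2.4 0.7
  endloop
 endfacet
 facet normal 0.498 0.067 0.864
  outer loop
   vertex 3.5 5.2 4.9
   vertex 1.9 4.2 5.9
   vertex 2.8 0.1 5.7
  endloop
 endfacet
 facet normal -0.249 0.855 0.456
  outer loop
   vertex 3.5 5.2 4.9
   vertex 0.3 4.0 5.4
   vertex 1.9 4.2 5.9
  endloop
 endfacet
 facet normal -0.292 0.906 0.308
  outer loop
   vertex 3.5 5.2 4.9
   vertex 2.0 5.6 2.3
   vertex 0.3 4.0 5.4
  endloop
 endfacet
 facet normal -0.914 0.204 -0.352
  outer loop
   vertex 0.9 4.1 3.9
   vertex 0.4 0.3 3.0
   vertex 0.3 4.0 5.4
  endloop
 endfacet
 facet normal -0.894 0.295 -0.338
  outer loop
   vertex 0.9 4.1 3.9
   vertex 0.3 4.0 5.4
   vertex 2.0 5.6 2.3
  endloop
 endfacet
 facet normal -0.887 0.214 -0.409
  outer loop
   vertex 0.9 4.1 3.9
   vertex 2.0 5.6 2.3
   vertex 0.4 0.3 3.0
  endloop
 endfacet
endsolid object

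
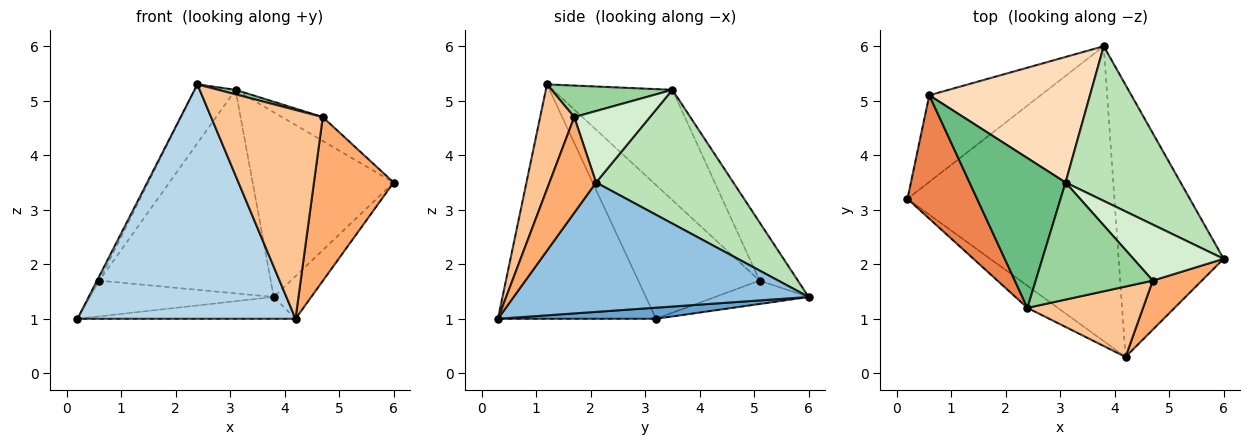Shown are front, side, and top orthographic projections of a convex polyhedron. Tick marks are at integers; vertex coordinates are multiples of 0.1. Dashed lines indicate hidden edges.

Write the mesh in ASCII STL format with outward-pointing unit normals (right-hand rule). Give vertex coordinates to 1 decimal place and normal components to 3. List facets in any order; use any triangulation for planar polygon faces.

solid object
 facet normal 0.053 0.074 -0.996
  outer loop
   vertex 4.2 0.3 1.0
   vertex 0.2 3.2 1.0
   vertex 3.8 6.0 1.4
  endloop
 endfacet
 facet normal 0.773 0.098 -0.627
  outer loop
   vertex 4.2 0.3 1.0
   vertex 3.8 6.0 1.4
   vertex 6.0 2.1 3.5
  endloop
 endfacet
 facet normal -0.585 -0.807 -0.076
  outer loop
   vertex 4.2 0.3 1.0
   vertex 2.4 1.2 5.3
   vertex 0.2 3.2 1.0
  endloop
 endfacet
 facet normal -0.190 0.374 -0.908
  outer loop
   vertex 0.6 5.1 1.7
   vertex 3.8 6.0 1.4
   vertex 0.2 3.2 1.0
  endloop
 endfacet
 facet normal -0.887 0.017 0.462
  outer loop
   vertex 0.6 5.1 1.7
   vertex 0.2 3.2 1.0
   vertex 2.4 1.2 5.3
  endloop
 endfacet
 facet normal 0.488 -0.836 0.250
  outer loop
   vertex 4.7 1.7 4.7
   vertex 4.2 0.3 1.0
   vertex 6.0 2.1 3.5
  endloop
 endfacet
 facet normal 0.278 -0.910 0.307
  outer loop
   vertex 4.7 1.7 4.7
   vertex 2.4 1.2 5.3
   vertex 4.2 0.3 1.0
  endloop
 endfacet
 facet normal -0.187 0.836 0.516
  outer loop
   vertex 3.1 3.5 5.2
   vertex 3.8 6.0 1.4
   vertex 0.6 5.1 1.7
  endloop
 endfacet
 facet normal -0.730 0.250 0.636
  outer loop
   vertex 3.1 3.5 5.2
   vertex 0.6 5.1 1.7
   vertex 2.4 1.2 5.3
  endloop
 endfacet
 facet normal 0.260 -0.037 0.965
  outer loop
   vertex 3.1 3.5 5.2
   vertex 2.4 1.2 5.3
   vertex 4.7 1.7 4.7
  endloop
 endfacet
 facet normal 0.598 0.614 0.514
  outer loop
   vertex 3.1 3.5 5.2
   vertex 6.0 2.1 3.5
   vertex 3.8 6.0 1.4
  endloop
 endfacet
 facet normal 0.589 0.317 0.744
  outer loop
   vertex 3.1 3.5 5.2
   vertex 4.7 1.7 4.7
   vertex 6.0 2.1 3.5
  endloop
 endfacet
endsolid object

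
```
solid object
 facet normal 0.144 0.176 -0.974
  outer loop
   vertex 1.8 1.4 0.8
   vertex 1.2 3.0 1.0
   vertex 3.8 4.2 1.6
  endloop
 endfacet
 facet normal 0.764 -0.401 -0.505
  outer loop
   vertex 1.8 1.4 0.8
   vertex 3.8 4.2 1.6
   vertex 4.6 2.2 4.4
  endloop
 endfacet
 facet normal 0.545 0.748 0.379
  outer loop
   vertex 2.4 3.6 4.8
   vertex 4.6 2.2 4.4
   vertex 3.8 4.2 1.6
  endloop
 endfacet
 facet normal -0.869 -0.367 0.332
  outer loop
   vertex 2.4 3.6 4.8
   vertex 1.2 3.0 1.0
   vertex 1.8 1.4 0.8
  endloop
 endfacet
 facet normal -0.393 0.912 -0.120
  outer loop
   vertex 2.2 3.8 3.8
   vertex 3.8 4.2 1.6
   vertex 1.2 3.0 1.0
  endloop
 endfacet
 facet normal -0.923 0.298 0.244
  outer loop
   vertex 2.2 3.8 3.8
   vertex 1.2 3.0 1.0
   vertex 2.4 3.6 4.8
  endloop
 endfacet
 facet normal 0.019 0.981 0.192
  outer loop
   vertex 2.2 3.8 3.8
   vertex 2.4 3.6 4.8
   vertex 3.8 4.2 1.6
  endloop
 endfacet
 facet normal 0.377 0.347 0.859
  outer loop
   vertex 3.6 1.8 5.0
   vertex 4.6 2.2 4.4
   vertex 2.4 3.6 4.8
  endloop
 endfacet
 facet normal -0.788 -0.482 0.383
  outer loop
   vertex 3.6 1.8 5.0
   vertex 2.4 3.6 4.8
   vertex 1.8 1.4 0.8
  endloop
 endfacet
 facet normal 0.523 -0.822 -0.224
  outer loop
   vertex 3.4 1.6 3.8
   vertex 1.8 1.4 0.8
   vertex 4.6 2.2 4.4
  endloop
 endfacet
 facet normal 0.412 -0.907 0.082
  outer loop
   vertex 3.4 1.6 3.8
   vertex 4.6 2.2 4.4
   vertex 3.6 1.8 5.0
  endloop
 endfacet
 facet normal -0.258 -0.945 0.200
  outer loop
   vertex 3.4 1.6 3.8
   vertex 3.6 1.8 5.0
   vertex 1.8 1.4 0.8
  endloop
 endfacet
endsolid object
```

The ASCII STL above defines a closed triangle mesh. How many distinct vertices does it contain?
8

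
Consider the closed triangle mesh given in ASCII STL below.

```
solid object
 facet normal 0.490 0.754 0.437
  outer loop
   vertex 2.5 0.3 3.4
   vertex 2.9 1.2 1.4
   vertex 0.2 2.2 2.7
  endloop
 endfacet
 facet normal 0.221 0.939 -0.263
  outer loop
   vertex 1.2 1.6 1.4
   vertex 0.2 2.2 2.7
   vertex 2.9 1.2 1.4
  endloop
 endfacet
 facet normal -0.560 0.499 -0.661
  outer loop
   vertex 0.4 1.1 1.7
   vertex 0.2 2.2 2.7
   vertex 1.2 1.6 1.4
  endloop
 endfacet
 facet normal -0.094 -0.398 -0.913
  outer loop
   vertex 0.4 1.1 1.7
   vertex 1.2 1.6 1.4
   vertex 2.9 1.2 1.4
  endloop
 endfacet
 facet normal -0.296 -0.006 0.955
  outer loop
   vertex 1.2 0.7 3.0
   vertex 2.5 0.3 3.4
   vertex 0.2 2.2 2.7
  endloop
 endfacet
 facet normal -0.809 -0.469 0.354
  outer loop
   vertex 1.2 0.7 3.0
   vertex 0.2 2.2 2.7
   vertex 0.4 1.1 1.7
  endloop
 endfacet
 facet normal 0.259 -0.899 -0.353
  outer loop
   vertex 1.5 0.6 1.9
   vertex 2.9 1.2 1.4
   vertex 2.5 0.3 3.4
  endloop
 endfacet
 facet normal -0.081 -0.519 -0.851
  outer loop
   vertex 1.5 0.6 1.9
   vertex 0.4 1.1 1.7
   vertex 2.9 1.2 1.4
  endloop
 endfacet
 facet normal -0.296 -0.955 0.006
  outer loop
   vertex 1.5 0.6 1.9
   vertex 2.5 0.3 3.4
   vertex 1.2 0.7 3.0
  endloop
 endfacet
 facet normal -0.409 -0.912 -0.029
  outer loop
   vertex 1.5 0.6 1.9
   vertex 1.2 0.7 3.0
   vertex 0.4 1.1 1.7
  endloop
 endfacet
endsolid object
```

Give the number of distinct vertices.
7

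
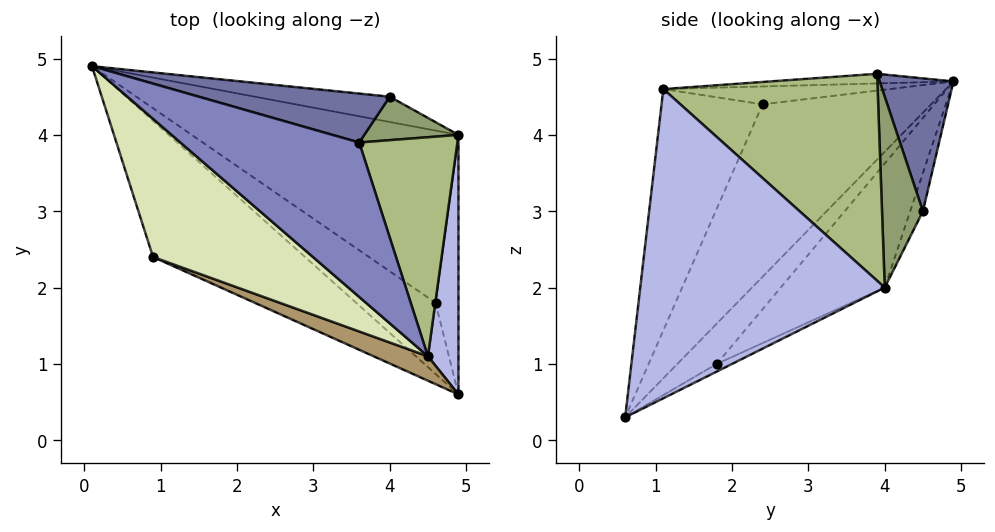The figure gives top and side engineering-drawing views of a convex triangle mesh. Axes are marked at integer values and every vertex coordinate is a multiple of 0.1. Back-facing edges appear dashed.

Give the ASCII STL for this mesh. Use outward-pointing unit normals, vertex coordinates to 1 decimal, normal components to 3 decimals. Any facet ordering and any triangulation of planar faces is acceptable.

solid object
 facet normal 0.247 0.901 0.355
  outer loop
   vertex 4.0 4.5 3.0
   vertex 0.1 4.9 4.7
   vertex 3.6 3.9 4.8
  endloop
 endfacet
 facet normal -0.054 -0.088 0.995
  outer loop
   vertex 4.5 1.1 4.6
   vertex 3.6 3.9 4.8
   vertex 0.1 4.9 4.7
  endloop
 endfacet
 facet normal -0.156 0.820 -0.550
  outer loop
   vertex 4.9 4.0 2.0
   vertex 0.1 4.9 4.7
   vertex 4.0 4.5 3.0
  endloop
 endfacet
 facet normal 0.994 -0.049 0.098
  outer loop
   vertex 4.9 4.0 2.0
   vertex 4.5 1.1 4.6
   vertex 4.9 0.6 0.3
  endloop
 endfacet
 facet normal 0.725 0.589 0.357
  outer loop
   vertex 4.9 4.0 2.0
   vertex 4.0 4.5 3.0
   vertex 3.6 3.9 4.8
  endloop
 endfacet
 facet normal 0.874 0.251 0.415
  outer loop
   vertex 4.9 4.0 2.0
   vertex 3.6 3.9 4.8
   vertex 4.5 1.1 4.6
  endloop
 endfacet
 facet normal -0.741 -0.159 -0.653
  outer loop
   vertex 0.9 2.4 4.4
   vertex 0.1 4.9 4.7
   vertex 4.9 0.6 0.3
  endloop
 endfacet
 facet normal -0.110 -0.153 0.982
  outer loop
   vertex 0.9 2.4 4.4
   vertex 4.5 1.1 4.6
   vertex 0.1 4.9 4.7
  endloop
 endfacet
 facet normal -0.342 -0.936 0.077
  outer loop
   vertex 0.9 2.4 4.4
   vertex 4.9 0.6 0.3
   vertex 4.5 1.1 4.6
  endloop
 endfacet
 facet normal -0.419 0.377 -0.826
  outer loop
   vertex 4.6 1.8 1.0
   vertex 4.9 0.6 0.3
   vertex 0.1 4.9 4.7
  endloop
 endfacet
 facet normal -0.382 0.425 -0.821
  outer loop
   vertex 4.6 1.8 1.0
   vertex 0.1 4.9 4.7
   vertex 4.9 4.0 2.0
  endloop
 endfacet
 facet normal -0.286 0.429 -0.857
  outer loop
   vertex 4.6 1.8 1.0
   vertex 4.9 4.0 2.0
   vertex 4.9 0.6 0.3
  endloop
 endfacet
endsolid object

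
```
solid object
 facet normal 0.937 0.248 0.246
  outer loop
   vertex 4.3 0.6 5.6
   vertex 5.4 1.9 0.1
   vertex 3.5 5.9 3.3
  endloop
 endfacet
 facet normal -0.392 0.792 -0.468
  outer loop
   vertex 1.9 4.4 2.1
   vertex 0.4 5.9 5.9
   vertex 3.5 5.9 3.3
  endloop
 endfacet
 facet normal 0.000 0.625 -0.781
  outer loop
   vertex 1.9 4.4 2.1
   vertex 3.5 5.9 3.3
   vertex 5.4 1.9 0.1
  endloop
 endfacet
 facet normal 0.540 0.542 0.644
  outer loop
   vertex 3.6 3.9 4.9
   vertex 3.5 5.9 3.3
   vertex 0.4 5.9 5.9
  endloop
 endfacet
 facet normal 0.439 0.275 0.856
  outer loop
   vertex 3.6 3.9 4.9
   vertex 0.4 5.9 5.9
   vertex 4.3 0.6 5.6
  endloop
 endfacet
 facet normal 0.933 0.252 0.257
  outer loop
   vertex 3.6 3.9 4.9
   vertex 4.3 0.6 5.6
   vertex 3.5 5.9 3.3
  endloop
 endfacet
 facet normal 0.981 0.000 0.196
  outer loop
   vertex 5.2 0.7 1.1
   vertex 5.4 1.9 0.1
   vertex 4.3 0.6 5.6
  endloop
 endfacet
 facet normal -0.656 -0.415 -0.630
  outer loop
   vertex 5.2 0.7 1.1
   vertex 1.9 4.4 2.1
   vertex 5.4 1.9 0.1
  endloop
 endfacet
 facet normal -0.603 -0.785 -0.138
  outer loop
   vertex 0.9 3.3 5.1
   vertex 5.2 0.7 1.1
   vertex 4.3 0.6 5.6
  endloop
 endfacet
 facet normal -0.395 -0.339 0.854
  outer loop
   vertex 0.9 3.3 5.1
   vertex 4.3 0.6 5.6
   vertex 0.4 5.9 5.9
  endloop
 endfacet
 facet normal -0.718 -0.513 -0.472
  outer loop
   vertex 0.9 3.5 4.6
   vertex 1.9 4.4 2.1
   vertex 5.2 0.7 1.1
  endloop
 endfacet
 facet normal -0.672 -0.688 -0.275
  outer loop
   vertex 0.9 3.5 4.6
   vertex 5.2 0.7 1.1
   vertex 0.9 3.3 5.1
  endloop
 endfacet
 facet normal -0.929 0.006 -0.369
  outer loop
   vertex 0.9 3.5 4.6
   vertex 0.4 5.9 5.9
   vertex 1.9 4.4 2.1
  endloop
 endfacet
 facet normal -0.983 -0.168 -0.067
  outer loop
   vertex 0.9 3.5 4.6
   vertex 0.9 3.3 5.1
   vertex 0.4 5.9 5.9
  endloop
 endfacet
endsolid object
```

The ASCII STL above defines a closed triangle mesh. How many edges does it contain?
21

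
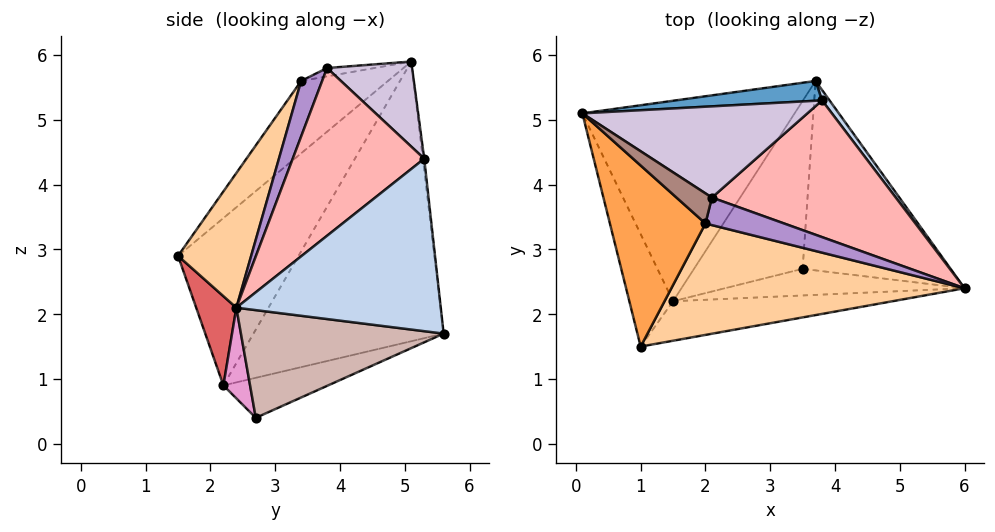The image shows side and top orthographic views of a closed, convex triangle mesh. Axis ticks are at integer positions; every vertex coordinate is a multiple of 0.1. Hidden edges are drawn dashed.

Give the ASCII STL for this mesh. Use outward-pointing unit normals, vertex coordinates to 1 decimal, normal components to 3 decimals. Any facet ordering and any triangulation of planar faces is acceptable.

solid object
 facet normal -0.009 0.994 0.111
  outer loop
   vertex 3.8 5.3 4.4
   vertex 3.7 5.6 1.7
   vertex 0.1 5.1 5.9
  endloop
 endfacet
 facet normal 0.809 0.586 0.035
  outer loop
   vertex 3.8 5.3 4.4
   vertex 6.0 2.4 2.1
   vertex 3.7 5.6 1.7
  endloop
 endfacet
 facet normal -0.468 -0.632 0.618
  outer loop
   vertex 2.0 3.4 5.6
   vertex 0.1 5.1 5.9
   vertex 1.0 1.5 2.9
  endloop
 endfacet
 facet normal 0.230 -0.834 0.502
  outer loop
   vertex 2.0 3.4 5.6
   vertex 1.0 1.5 2.9
   vertex 6.0 2.4 2.1
  endloop
 endfacet
 facet normal -0.967 -0.031 -0.253
  outer loop
   vertex 1.5 2.2 0.9
   vertex 1.0 1.5 2.9
   vertex 0.1 5.1 5.9
  endloop
 endfacet
 facet normal -0.666 0.549 -0.505
  outer loop
   vertex 1.5 2.2 0.9
   vertex 0.1 5.1 5.9
   vertex 3.7 5.6 1.7
  endloop
 endfacet
 facet normal 0.122 -0.946 -0.301
  outer loop
   vertex 1.5 2.2 0.9
   vertex 6.0 2.4 2.1
   vertex 1.0 1.5 2.9
  endloop
 endfacet
 facet normal 0.672 -0.074 0.737
  outer loop
   vertex 2.1 3.8 5.8
   vertex 6.0 2.4 2.1
   vertex 3.8 5.3 4.4
  endloop
 endfacet
 facet normal 0.505 -0.484 0.715
  outer loop
   vertex 2.1 3.8 5.8
   vertex 2.0 3.4 5.6
   vertex 6.0 2.4 2.1
  endloop
 endfacet
 facet normal 0.320 0.427 0.846
  outer loop
   vertex 2.1 3.8 5.8
   vertex 3.8 5.3 4.4
   vertex 0.1 5.1 5.9
  endloop
 endfacet
 facet normal -0.212 -0.394 0.894
  outer loop
   vertex 2.1 3.8 5.8
   vertex 0.1 5.1 5.9
   vertex 2.0 3.4 5.6
  endloop
 endfacet
 facet normal 0.560 0.306 -0.770
  outer loop
   vertex 3.5 2.7 0.4
   vertex 3.7 5.6 1.7
   vertex 6.0 2.4 2.1
  endloop
 endfacet
 facet normal 0.139 -0.920 -0.366
  outer loop
   vertex 3.5 2.7 0.4
   vertex 6.0 2.4 2.1
   vertex 1.5 2.2 0.9
  endloop
 endfacet
 facet normal -0.316 0.406 -0.857
  outer loop
   vertex 3.5 2.7 0.4
   vertex 1.5 2.2 0.9
   vertex 3.7 5.6 1.7
  endloop
 endfacet
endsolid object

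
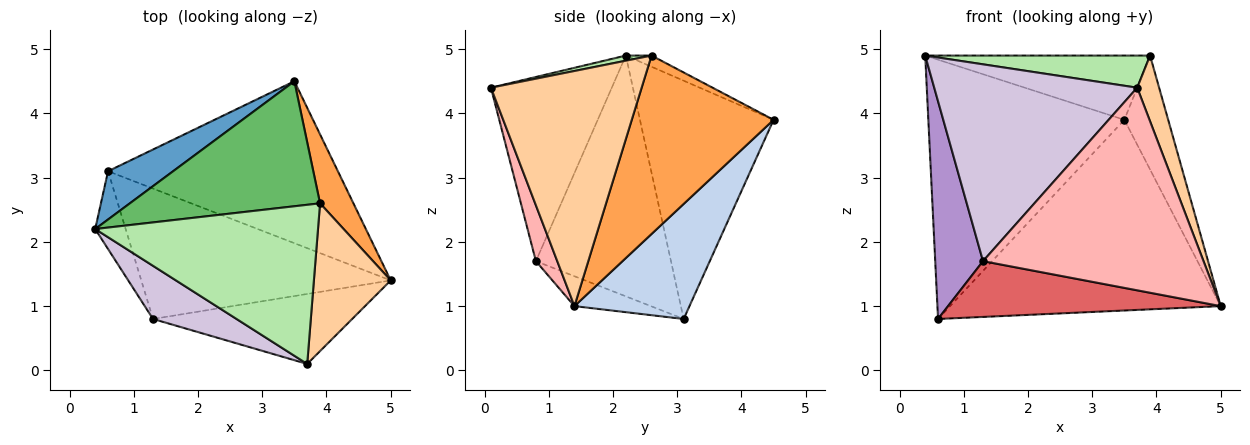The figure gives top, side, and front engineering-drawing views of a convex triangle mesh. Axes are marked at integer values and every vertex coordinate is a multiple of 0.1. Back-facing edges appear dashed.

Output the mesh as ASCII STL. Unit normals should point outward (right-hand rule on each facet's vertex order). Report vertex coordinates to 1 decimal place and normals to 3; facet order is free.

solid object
 facet normal -0.557 0.817 0.152
  outer loop
   vertex 0.6 3.1 0.8
   vertex 0.4 2.2 4.9
   vertex 3.5 4.5 3.9
  endloop
 endfacet
 facet normal 0.308 0.725 -0.616
  outer loop
   vertex 0.6 3.1 0.8
   vertex 3.5 4.5 3.9
   vertex 5.0 1.4 1.0
  endloop
 endfacet
 facet normal 0.941 0.291 0.176
  outer loop
   vertex 3.9 2.6 4.9
   vertex 5.0 1.4 1.0
   vertex 3.5 4.5 3.9
  endloop
 endfacet
 facet normal 0.942 -0.137 0.308
  outer loop
   vertex 3.9 2.6 4.9
   vertex 3.7 0.1 4.4
   vertex 5.0 1.4 1.0
  endloop
 endfacet
 facet normal -0.052 0.456 0.888
  outer loop
   vertex 3.9 2.6 4.9
   vertex 3.5 4.5 3.9
   vertex 0.4 2.2 4.9
  endloop
 endfacet
 facet normal 0.023 -0.198 0.980
  outer loop
   vertex 3.9 2.6 4.9
   vertex 0.4 2.2 4.9
   vertex 3.7 0.1 4.4
  endloop
 endfacet
 facet normal -0.110 -0.391 -0.914
  outer loop
   vertex 1.3 0.8 1.7
   vertex 0.6 3.1 0.8
   vertex 5.0 1.4 1.0
  endloop
 endfacet
 facet normal 0.091 -0.941 -0.325
  outer loop
   vertex 1.3 0.8 1.7
   vertex 5.0 1.4 1.0
   vertex 3.7 0.1 4.4
  endloop
 endfacet
 facet normal -0.936 -0.331 -0.118
  outer loop
   vertex 1.3 0.8 1.7
   vertex 0.4 2.2 4.9
   vertex 0.6 3.1 0.8
  endloop
 endfacet
 facet normal -0.498 -0.837 0.226
  outer loop
   vertex 1.3 0.8 1.7
   vertex 3.7 0.1 4.4
   vertex 0.4 2.2 4.9
  endloop
 endfacet
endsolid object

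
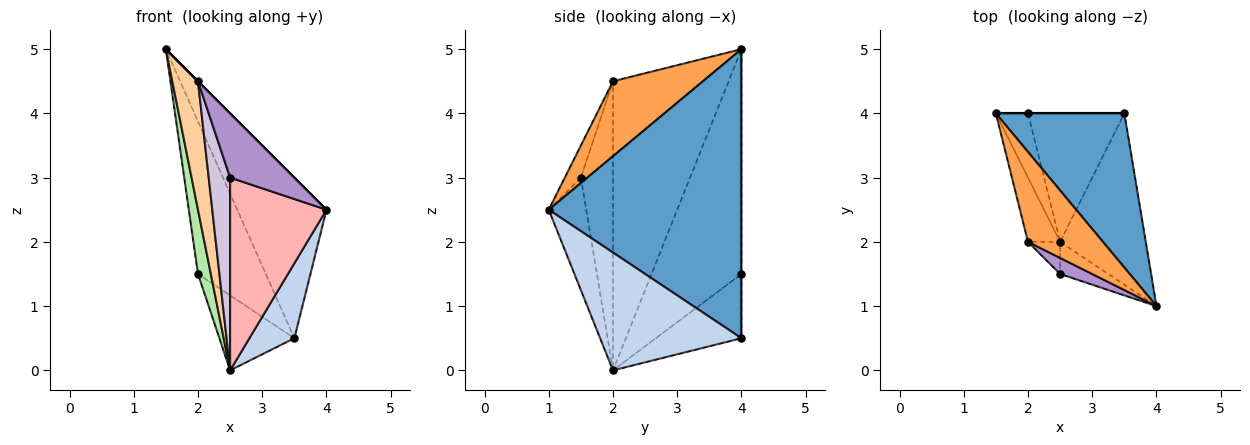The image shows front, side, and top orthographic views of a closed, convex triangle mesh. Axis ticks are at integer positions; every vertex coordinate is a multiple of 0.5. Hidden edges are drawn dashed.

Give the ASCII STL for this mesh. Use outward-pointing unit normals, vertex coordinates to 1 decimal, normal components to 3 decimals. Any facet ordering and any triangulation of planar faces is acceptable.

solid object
 facet normal 0.842 0.390 0.374
  outer loop
   vertex 3.5 4.0 0.5
   vertex 1.5 4.0 5.0
   vertex 4.0 1.0 2.5
  endloop
 endfacet
 facet normal 0.783 -0.249 -0.570
  outer loop
   vertex 2.5 2.0 0.0
   vertex 3.5 4.0 0.5
   vertex 4.0 1.0 2.5
  endloop
 endfacet
 facet normal 0.707 0.000 0.707
  outer loop
   vertex 2.0 2.0 4.5
   vertex 4.0 1.0 2.5
   vertex 1.5 4.0 5.0
  endloop
 endfacet
 facet normal -0.970 -0.216 -0.108
  outer loop
   vertex 2.0 2.0 4.5
   vertex 1.5 4.0 5.0
   vertex 2.5 2.0 0.0
  endloop
 endfacet
 facet normal 0.000 1.000 0.000
  outer loop
   vertex 2.0 4.0 1.5
   vertex 1.5 4.0 5.0
   vertex 3.5 4.0 0.5
  endloop
 endfacet
 facet normal -0.980 -0.140 -0.140
  outer loop
   vertex 2.0 4.0 1.5
   vertex 2.5 2.0 0.0
   vertex 1.5 4.0 5.0
  endloop
 endfacet
 facet normal -0.499 0.437 -0.749
  outer loop
   vertex 2.0 4.0 1.5
   vertex 3.5 4.0 0.5
   vertex 2.5 2.0 0.0
  endloop
 endfacet
 facet normal -0.358 -0.921 -0.153
  outer loop
   vertex 2.5 1.5 3.0
   vertex 2.5 2.0 0.0
   vertex 4.0 1.0 2.5
  endloop
 endfacet
 facet normal -0.236 -0.943 0.236
  outer loop
   vertex 2.5 1.5 3.0
   vertex 4.0 1.0 2.5
   vertex 2.0 2.0 4.5
  endloop
 endfacet
 facet normal -0.829 -0.552 -0.092
  outer loop
   vertex 2.5 1.5 3.0
   vertex 2.0 2.0 4.5
   vertex 2.5 2.0 0.0
  endloop
 endfacet
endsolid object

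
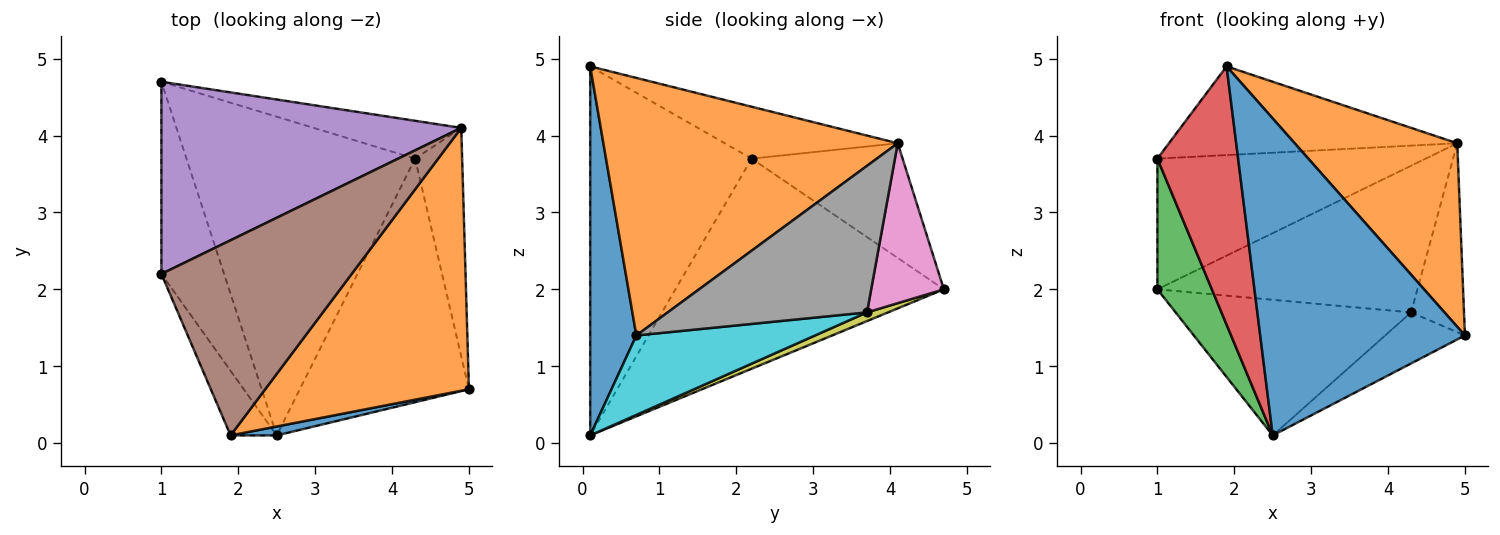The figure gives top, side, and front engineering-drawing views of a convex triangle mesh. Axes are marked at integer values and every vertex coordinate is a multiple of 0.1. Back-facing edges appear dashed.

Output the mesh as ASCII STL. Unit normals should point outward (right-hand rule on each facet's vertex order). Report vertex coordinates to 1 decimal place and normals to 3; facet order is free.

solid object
 facet normal 0.220 -0.975 0.027
  outer loop
   vertex 2.5 0.1 0.1
   vertex 5.0 0.7 1.4
   vertex 1.9 0.1 4.9
  endloop
 endfacet
 facet normal 0.720 -0.397 0.569
  outer loop
   vertex 4.9 4.1 3.9
   vertex 1.9 0.1 4.9
   vertex 5.0 0.7 1.4
  endloop
 endfacet
 facet normal -0.941 -0.191 -0.281
  outer loop
   vertex 1.0 2.2 3.7
   vertex 1.0 4.7 2.0
   vertex 2.5 0.1 0.1
  endloop
 endfacet
 facet normal -0.889 -0.444 -0.111
  outer loop
   vertex 1.0 2.2 3.7
   vertex 2.5 0.1 0.1
   vertex 1.9 0.1 4.9
  endloop
 endfacet
 facet normal -0.302 0.536 0.788
  outer loop
   vertex 1.0 2.2 3.7
   vertex 4.9 4.1 3.9
   vertex 1.0 4.7 2.0
  endloop
 endfacet
 facet normal -0.241 0.402 0.884
  outer loop
   vertex 1.0 2.2 3.7
   vertex 1.9 0.1 4.9
   vertex 4.9 4.1 3.9
  endloop
 endfacet
 facet normal 0.261 0.935 -0.241
  outer loop
   vertex 4.3 3.7 1.7
   vertex 1.0 4.7 2.0
   vertex 4.9 4.1 3.9
  endloop
 endfacet
 facet normal 0.923 0.245 -0.296
  outer loop
   vertex 4.3 3.7 1.7
   vertex 4.9 4.1 3.9
   vertex 5.0 0.7 1.4
  endloop
 endfacet
 facet normal 0.035 0.391 -0.920
  outer loop
   vertex 4.3 3.7 1.7
   vertex 2.5 0.1 0.1
   vertex 1.0 4.7 2.0
  endloop
 endfacet
 facet normal 0.418 0.186 -0.889
  outer loop
   vertex 4.3 3.7 1.7
   vertex 5.0 0.7 1.4
   vertex 2.5 0.1 0.1
  endloop
 endfacet
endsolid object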